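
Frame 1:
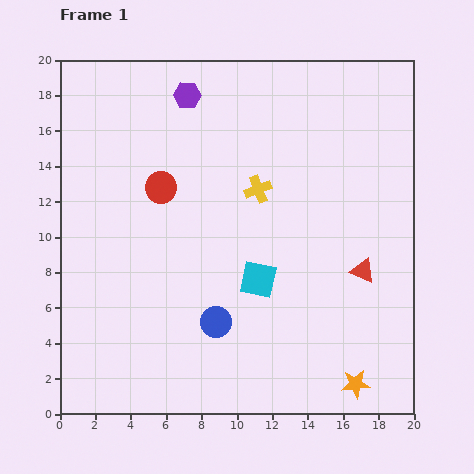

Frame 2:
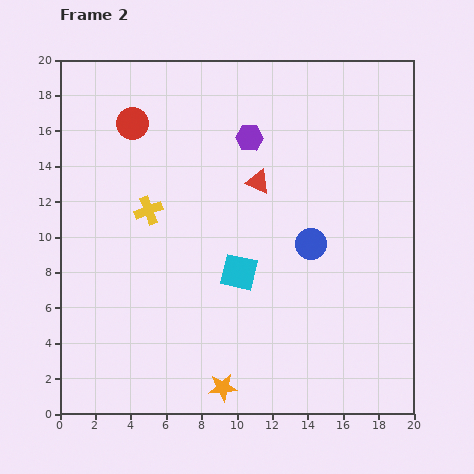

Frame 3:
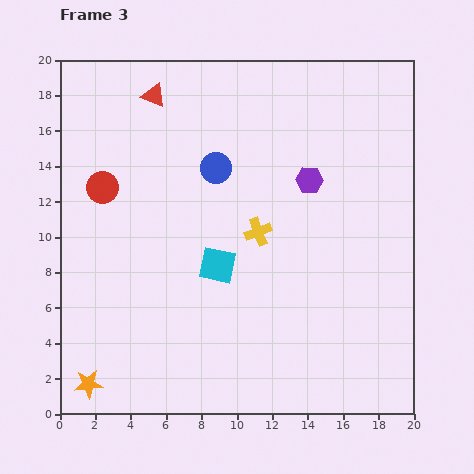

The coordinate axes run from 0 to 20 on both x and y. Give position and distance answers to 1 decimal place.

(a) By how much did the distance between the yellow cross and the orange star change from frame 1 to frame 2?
-1.5

Distance in frame 1: 12.3. Distance in frame 2: 10.8.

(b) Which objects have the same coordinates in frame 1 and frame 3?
none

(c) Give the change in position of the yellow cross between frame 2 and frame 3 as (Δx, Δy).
(6.2, -1.2)

The yellow cross was at (5.0, 11.5) in frame 2 and (11.2, 10.3) in frame 3.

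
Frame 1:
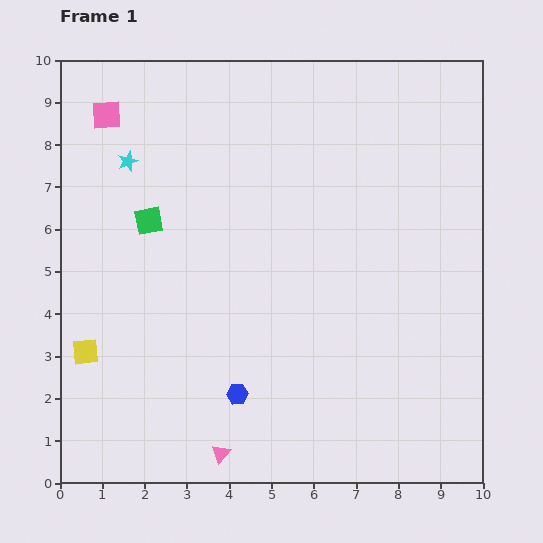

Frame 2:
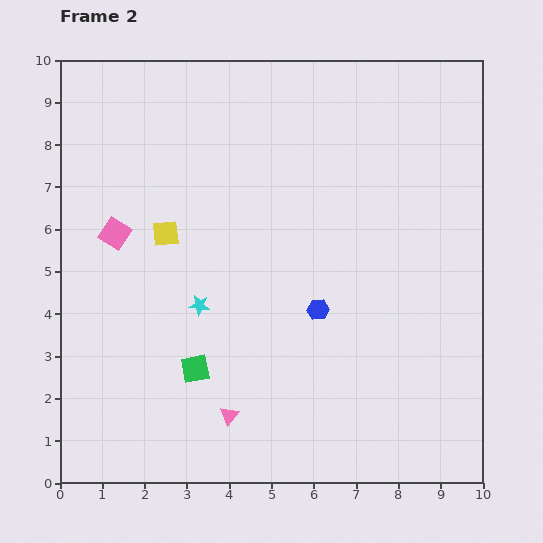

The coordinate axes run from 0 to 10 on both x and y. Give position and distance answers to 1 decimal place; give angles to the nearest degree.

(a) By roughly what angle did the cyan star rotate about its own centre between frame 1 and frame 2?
27° clockwise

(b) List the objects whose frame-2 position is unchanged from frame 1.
none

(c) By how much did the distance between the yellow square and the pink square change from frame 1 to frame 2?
-4.4

Distance in frame 1: 5.6. Distance in frame 2: 1.2.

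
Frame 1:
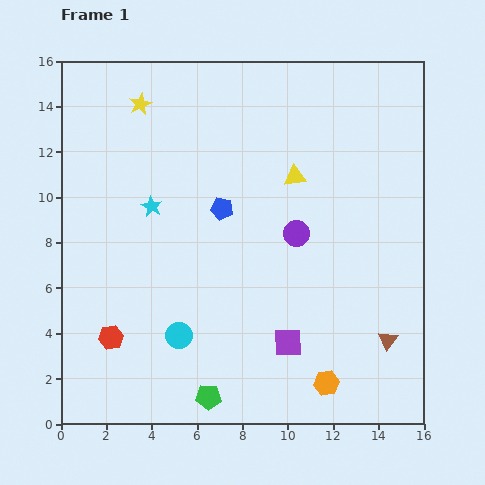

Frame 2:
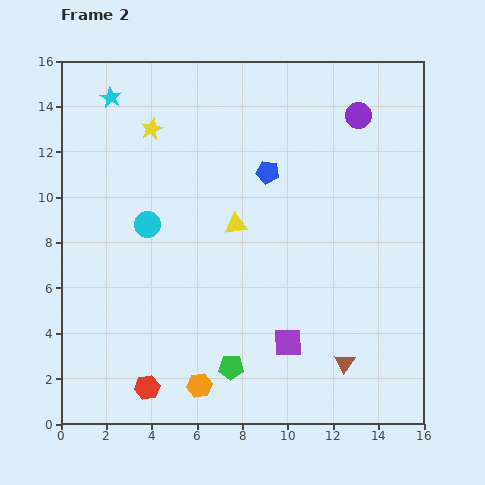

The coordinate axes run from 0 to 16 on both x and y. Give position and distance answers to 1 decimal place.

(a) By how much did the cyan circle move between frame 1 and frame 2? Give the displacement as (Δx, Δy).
(-1.4, 4.9)

The cyan circle was at (5.2, 3.9) in frame 1 and (3.8, 8.8) in frame 2.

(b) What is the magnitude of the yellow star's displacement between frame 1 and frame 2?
1.2

The yellow star moved from (3.5, 14.1) to (4.0, 13.0), a distance of √(0.5² + 1.1²) ≈ 1.2.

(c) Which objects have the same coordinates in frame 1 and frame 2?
the purple square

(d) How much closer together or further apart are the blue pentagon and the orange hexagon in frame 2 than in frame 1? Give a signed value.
+0.9

Distance in frame 1: 9.0. Distance in frame 2: 9.9.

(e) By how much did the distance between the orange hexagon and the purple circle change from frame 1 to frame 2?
+7.1

Distance in frame 1: 6.7. Distance in frame 2: 13.8.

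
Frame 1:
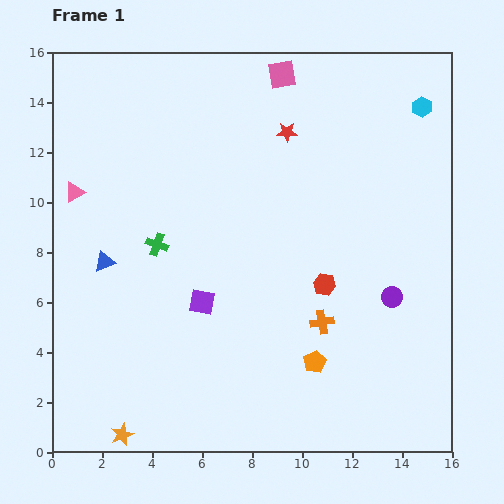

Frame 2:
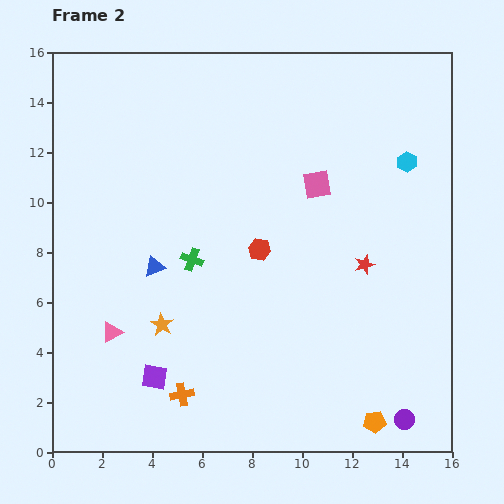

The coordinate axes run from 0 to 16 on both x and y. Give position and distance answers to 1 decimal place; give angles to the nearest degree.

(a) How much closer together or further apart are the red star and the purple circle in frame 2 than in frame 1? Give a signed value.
-1.4

Distance in frame 1: 7.8. Distance in frame 2: 6.4.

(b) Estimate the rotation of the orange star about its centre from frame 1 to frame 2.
20° counter-clockwise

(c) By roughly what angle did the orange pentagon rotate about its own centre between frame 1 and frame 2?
22° clockwise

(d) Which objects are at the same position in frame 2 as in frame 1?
none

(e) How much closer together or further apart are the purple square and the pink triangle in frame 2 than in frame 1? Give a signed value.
-4.2

Distance in frame 1: 6.7. Distance in frame 2: 2.5.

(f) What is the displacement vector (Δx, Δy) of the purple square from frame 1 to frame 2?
(-1.9, -3.0)

The purple square was at (6.0, 6.0) in frame 1 and (4.1, 3.0) in frame 2.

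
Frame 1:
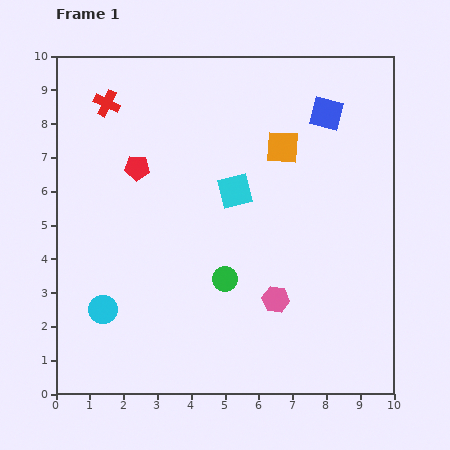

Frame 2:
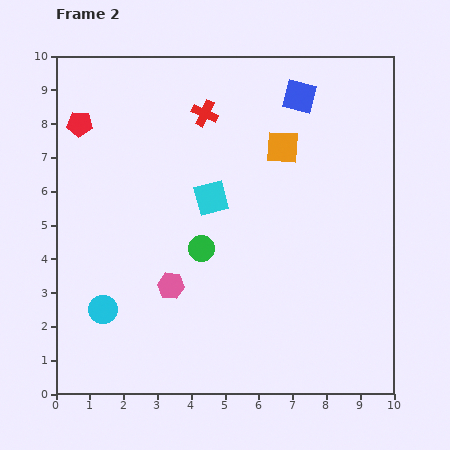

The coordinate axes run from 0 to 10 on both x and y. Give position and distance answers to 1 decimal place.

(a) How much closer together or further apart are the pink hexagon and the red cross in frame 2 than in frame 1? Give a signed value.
-2.5

Distance in frame 1: 7.7. Distance in frame 2: 5.2.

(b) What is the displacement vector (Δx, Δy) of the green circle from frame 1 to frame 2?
(-0.7, 0.9)

The green circle was at (5.0, 3.4) in frame 1 and (4.3, 4.3) in frame 2.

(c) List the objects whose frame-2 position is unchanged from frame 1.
the cyan circle, the orange square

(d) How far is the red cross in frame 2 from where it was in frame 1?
2.9

The red cross moved from (1.5, 8.6) to (4.4, 8.3), a distance of √(2.9² + 0.3²) ≈ 2.9.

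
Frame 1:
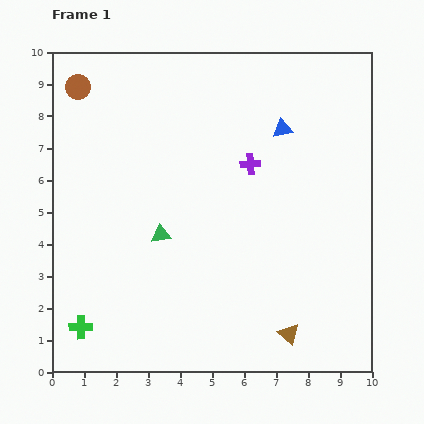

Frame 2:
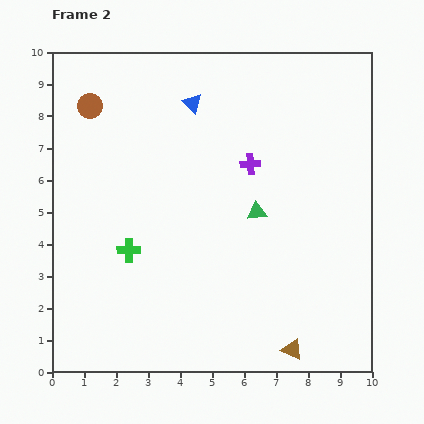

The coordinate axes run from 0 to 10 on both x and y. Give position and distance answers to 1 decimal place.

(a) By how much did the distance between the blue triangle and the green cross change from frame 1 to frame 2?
-3.8

Distance in frame 1: 8.8. Distance in frame 2: 5.0.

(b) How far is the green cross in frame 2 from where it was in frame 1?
2.8

The green cross moved from (0.9, 1.4) to (2.4, 3.8), a distance of √(1.5² + 2.4²) ≈ 2.8.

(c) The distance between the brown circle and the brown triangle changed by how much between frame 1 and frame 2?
-0.2

Distance in frame 1: 10.1. Distance in frame 2: 9.9.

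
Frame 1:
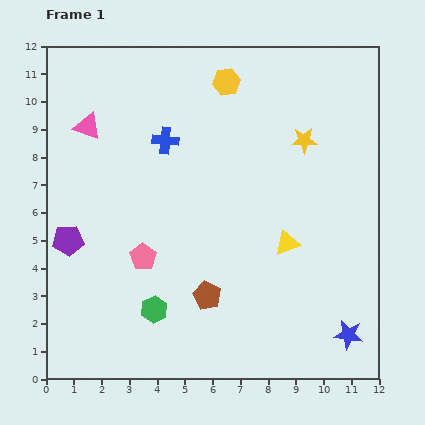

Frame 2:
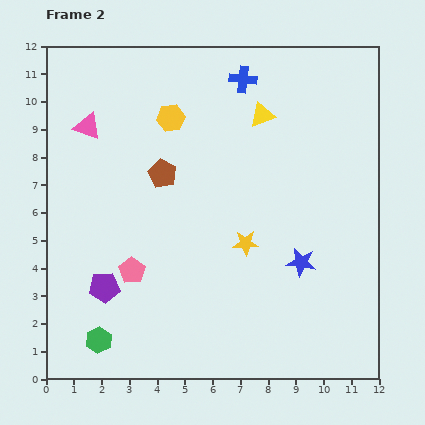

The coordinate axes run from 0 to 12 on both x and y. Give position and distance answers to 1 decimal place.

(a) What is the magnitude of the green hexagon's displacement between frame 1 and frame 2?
2.3

The green hexagon moved from (3.9, 2.5) to (1.9, 1.4), a distance of √(2.0² + 1.1²) ≈ 2.3.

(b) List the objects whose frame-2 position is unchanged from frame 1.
the pink triangle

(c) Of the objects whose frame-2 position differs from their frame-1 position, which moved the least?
the pink pentagon

(moved 0.6)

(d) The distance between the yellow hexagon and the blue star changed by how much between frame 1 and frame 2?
-3.1

Distance in frame 1: 10.1. Distance in frame 2: 7.0.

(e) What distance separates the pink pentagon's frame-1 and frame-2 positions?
0.6

The pink pentagon moved from (3.5, 4.4) to (3.1, 3.9), a distance of √(0.4² + 0.5²) ≈ 0.6.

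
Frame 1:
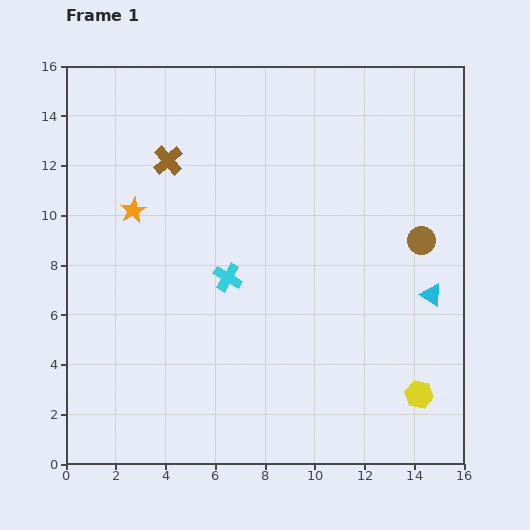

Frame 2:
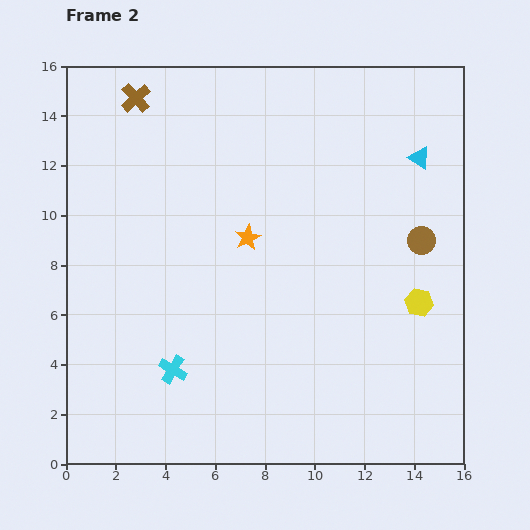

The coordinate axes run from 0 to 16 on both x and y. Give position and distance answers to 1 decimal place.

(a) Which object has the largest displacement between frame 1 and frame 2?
the cyan triangle

(moved 5.5; next 4.7)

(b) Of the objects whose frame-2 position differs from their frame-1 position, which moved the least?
the brown cross

(moved 2.8)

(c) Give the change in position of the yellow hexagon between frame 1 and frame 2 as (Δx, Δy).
(0.0, 3.7)

The yellow hexagon was at (14.2, 2.8) in frame 1 and (14.2, 6.5) in frame 2.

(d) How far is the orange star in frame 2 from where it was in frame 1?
4.7

The orange star moved from (2.7, 10.2) to (7.3, 9.1), a distance of √(4.6² + 1.1²) ≈ 4.7.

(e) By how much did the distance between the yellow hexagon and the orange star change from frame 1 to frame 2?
-6.3

Distance in frame 1: 13.7. Distance in frame 2: 7.4.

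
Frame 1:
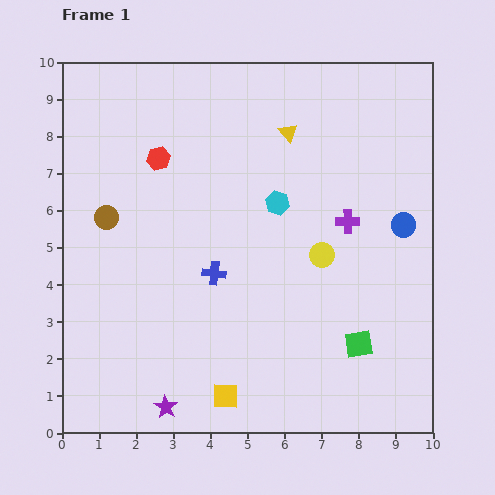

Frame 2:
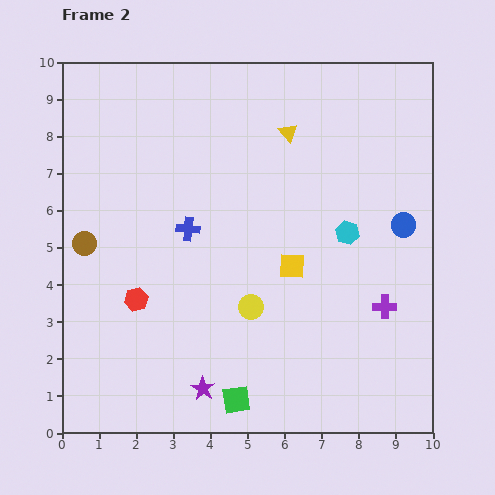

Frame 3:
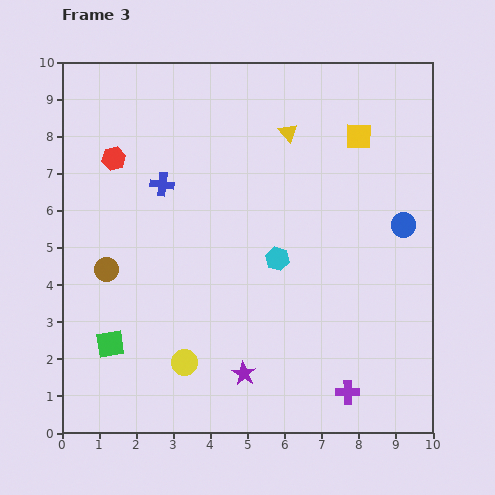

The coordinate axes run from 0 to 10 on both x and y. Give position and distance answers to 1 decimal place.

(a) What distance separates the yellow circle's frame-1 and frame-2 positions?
2.4

The yellow circle moved from (7.0, 4.8) to (5.1, 3.4), a distance of √(1.9² + 1.4²) ≈ 2.4.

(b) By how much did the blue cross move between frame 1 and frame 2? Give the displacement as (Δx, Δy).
(-0.7, 1.2)

The blue cross was at (4.1, 4.3) in frame 1 and (3.4, 5.5) in frame 2.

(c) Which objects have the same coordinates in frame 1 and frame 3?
the yellow triangle, the blue circle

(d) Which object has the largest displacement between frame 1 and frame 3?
the yellow square

(moved 7.9; next 6.7)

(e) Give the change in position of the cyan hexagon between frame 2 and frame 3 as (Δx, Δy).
(-1.9, -0.7)

The cyan hexagon was at (7.7, 5.4) in frame 2 and (5.8, 4.7) in frame 3.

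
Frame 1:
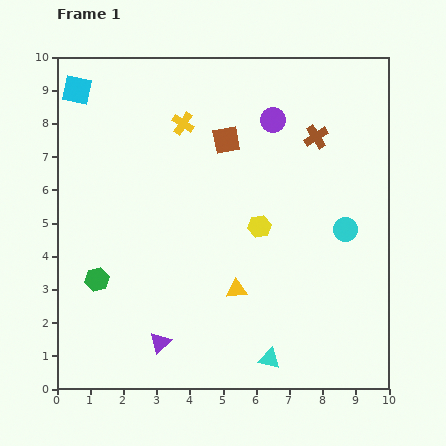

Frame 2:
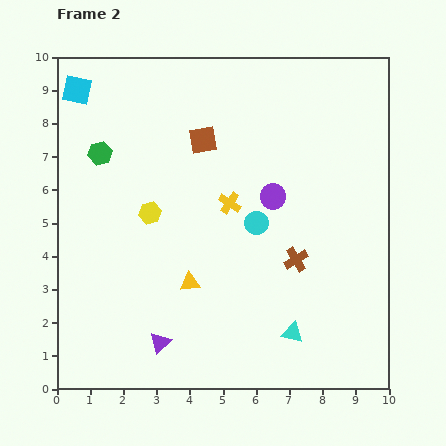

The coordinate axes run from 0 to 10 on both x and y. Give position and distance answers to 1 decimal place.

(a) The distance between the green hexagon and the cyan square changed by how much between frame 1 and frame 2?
-3.7

Distance in frame 1: 5.7. Distance in frame 2: 2.0.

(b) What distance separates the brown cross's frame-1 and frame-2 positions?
3.7

The brown cross moved from (7.8, 7.6) to (7.2, 3.9), a distance of √(0.6² + 3.7²) ≈ 3.7.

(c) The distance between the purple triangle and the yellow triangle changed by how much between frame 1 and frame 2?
-0.8

Distance in frame 1: 2.8. Distance in frame 2: 2.0.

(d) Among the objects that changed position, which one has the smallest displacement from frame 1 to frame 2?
the brown square

(moved 0.7)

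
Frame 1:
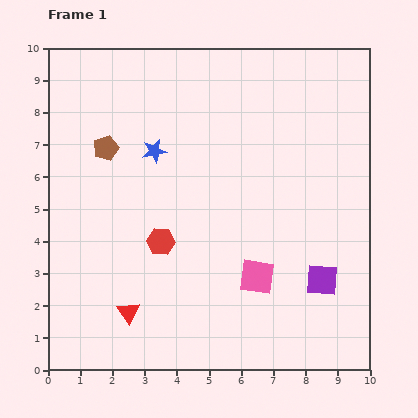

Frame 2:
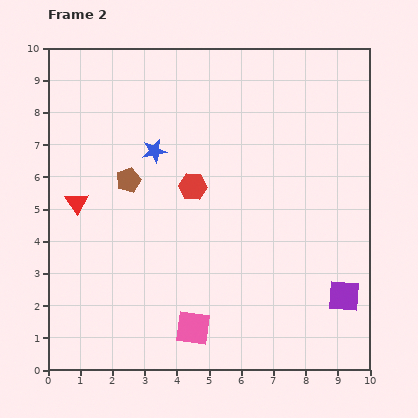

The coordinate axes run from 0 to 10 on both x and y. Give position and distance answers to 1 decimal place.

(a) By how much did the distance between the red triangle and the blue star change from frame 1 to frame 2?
-2.2

Distance in frame 1: 5.1. Distance in frame 2: 2.9.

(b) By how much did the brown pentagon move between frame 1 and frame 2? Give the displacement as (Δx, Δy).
(0.7, -1.0)

The brown pentagon was at (1.8, 6.9) in frame 1 and (2.5, 5.9) in frame 2.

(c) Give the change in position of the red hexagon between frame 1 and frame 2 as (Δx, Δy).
(1.0, 1.7)

The red hexagon was at (3.5, 4.0) in frame 1 and (4.5, 5.7) in frame 2.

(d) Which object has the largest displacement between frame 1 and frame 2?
the red triangle

(moved 3.8; next 2.6)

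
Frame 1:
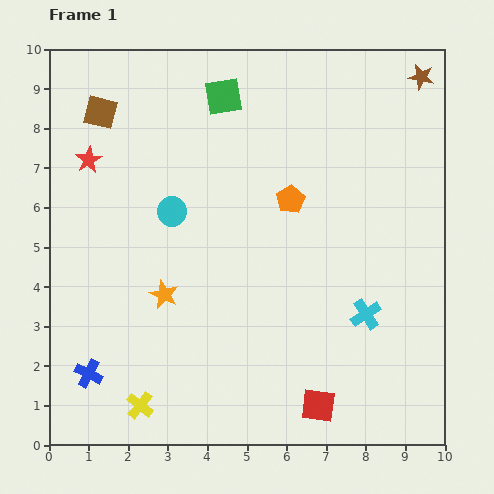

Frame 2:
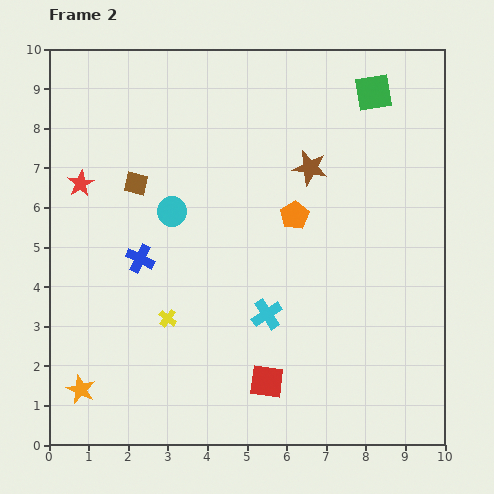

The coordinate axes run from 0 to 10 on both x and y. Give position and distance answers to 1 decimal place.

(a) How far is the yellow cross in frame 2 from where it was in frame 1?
2.3

The yellow cross moved from (2.3, 1.0) to (3.0, 3.2), a distance of √(0.7² + 2.2²) ≈ 2.3.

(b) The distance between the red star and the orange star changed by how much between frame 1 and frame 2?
+1.3

Distance in frame 1: 3.9. Distance in frame 2: 5.2.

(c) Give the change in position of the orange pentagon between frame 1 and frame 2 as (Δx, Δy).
(0.1, -0.4)

The orange pentagon was at (6.1, 6.2) in frame 1 and (6.2, 5.8) in frame 2.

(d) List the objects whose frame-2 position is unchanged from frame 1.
the cyan circle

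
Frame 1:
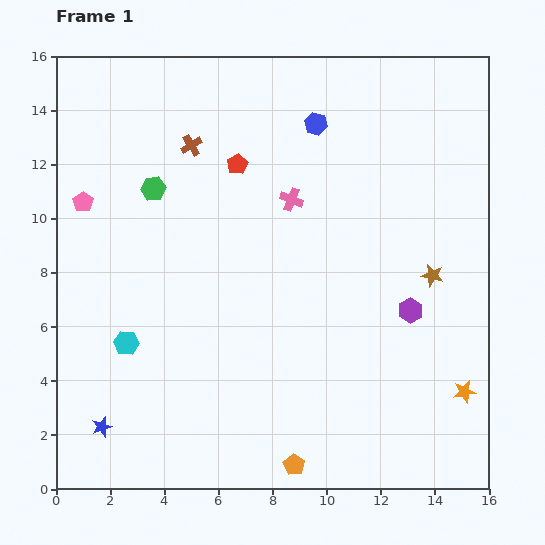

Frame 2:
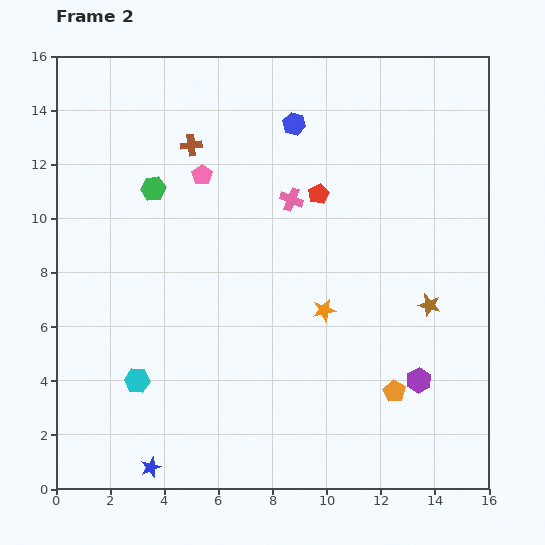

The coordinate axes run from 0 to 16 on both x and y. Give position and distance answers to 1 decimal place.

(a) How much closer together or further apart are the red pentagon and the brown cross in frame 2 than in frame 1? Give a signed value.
+3.2

Distance in frame 1: 1.8. Distance in frame 2: 5.0.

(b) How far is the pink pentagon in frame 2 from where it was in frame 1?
4.5

The pink pentagon moved from (1.0, 10.6) to (5.4, 11.6), a distance of √(4.4² + 1.0²) ≈ 4.5.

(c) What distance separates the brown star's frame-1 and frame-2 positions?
1.1

The brown star moved from (13.9, 7.9) to (13.8, 6.8), a distance of √(0.1² + 1.1²) ≈ 1.1.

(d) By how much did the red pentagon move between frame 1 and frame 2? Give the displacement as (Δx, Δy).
(3.0, -1.1)

The red pentagon was at (6.7, 12.0) in frame 1 and (9.7, 10.9) in frame 2.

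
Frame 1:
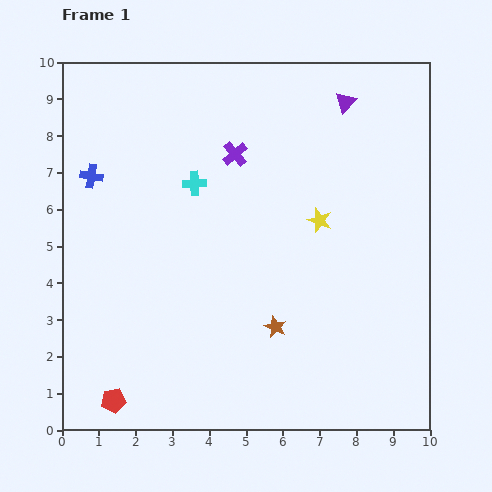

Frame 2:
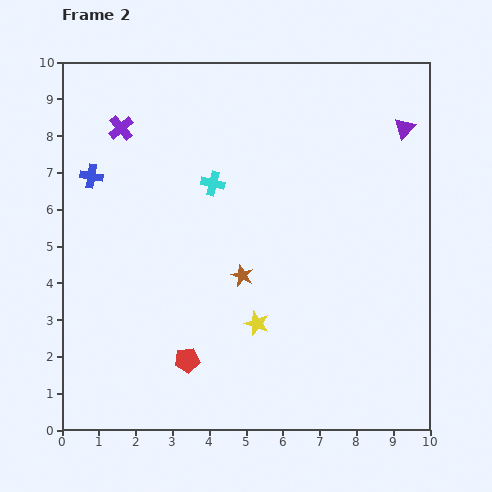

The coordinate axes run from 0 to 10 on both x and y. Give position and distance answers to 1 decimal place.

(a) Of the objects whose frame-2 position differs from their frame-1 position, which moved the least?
the cyan cross

(moved 0.5)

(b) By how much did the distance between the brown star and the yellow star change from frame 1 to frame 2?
-1.7

Distance in frame 1: 3.1. Distance in frame 2: 1.4.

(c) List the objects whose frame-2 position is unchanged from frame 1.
the blue cross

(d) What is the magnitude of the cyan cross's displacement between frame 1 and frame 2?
0.5

The cyan cross moved from (3.6, 6.7) to (4.1, 6.7), a distance of √(0.5² + 0.0²) ≈ 0.5.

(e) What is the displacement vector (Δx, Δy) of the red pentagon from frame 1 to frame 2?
(2.0, 1.1)

The red pentagon was at (1.4, 0.8) in frame 1 and (3.4, 1.9) in frame 2.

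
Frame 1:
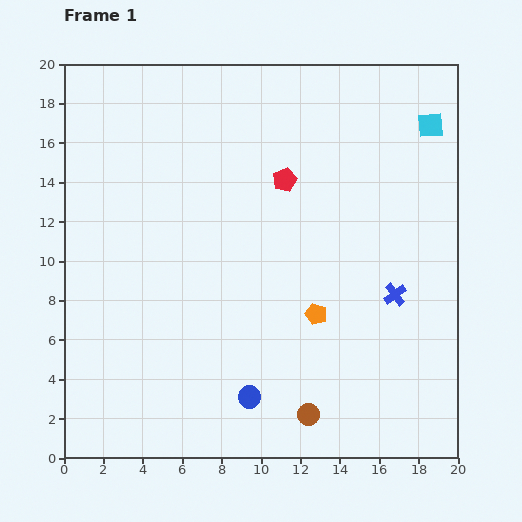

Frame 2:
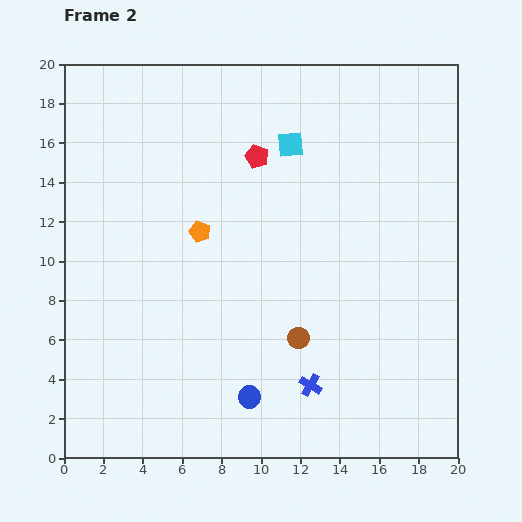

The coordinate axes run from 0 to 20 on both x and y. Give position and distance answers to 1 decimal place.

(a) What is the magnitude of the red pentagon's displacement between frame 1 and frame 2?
1.8

The red pentagon moved from (11.2, 14.1) to (9.8, 15.3), a distance of √(1.4² + 1.2²) ≈ 1.8.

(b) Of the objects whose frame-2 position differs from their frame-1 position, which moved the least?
the red pentagon

(moved 1.8)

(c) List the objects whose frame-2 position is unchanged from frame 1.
the blue circle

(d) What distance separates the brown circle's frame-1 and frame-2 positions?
3.9

The brown circle moved from (12.4, 2.2) to (11.9, 6.1), a distance of √(0.5² + 3.9²) ≈ 3.9.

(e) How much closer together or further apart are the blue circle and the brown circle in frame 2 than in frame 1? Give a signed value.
+0.8

Distance in frame 1: 3.1. Distance in frame 2: 3.9.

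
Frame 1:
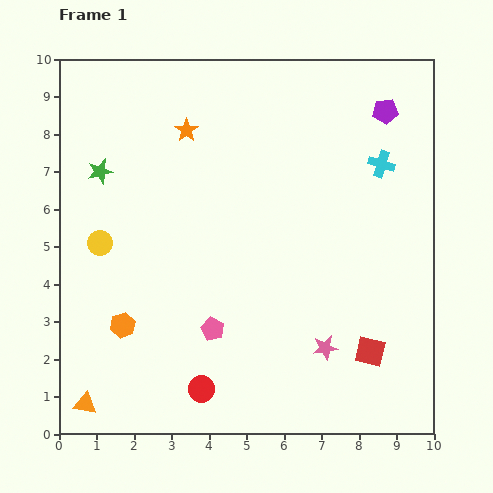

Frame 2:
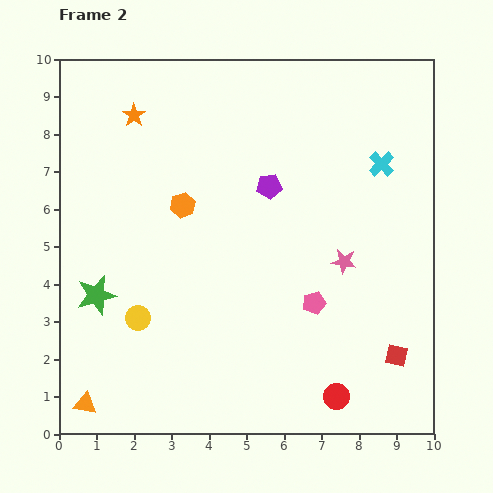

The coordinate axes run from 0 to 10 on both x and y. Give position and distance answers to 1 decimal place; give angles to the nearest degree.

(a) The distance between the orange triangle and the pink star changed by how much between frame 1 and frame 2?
+1.3

Distance in frame 1: 6.6. Distance in frame 2: 7.9.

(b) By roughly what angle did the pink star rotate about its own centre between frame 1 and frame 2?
18° clockwise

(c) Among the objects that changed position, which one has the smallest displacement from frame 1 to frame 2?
the red square

(moved 0.7)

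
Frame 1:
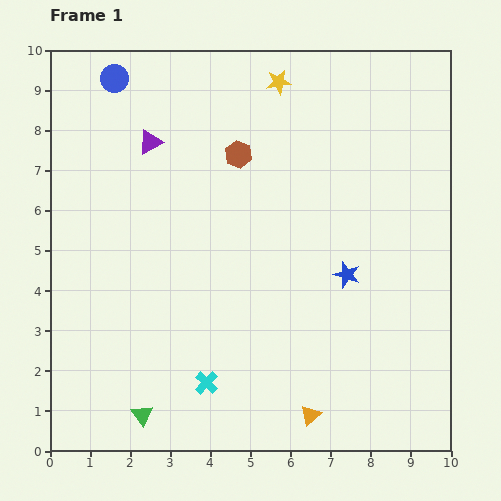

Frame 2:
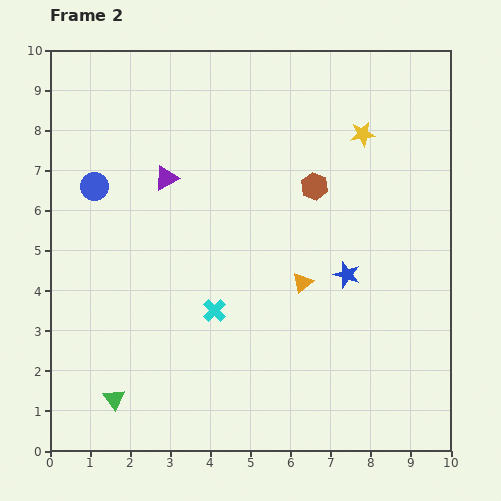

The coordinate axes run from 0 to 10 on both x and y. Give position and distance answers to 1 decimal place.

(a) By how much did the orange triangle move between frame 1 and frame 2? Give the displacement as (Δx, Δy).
(-0.2, 3.3)

The orange triangle was at (6.5, 0.9) in frame 1 and (6.3, 4.2) in frame 2.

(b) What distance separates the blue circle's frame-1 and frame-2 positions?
2.7

The blue circle moved from (1.6, 9.3) to (1.1, 6.6), a distance of √(0.5² + 2.7²) ≈ 2.7.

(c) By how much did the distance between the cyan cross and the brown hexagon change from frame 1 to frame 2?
-1.8

Distance in frame 1: 5.8. Distance in frame 2: 4.0.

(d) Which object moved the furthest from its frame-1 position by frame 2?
the orange triangle

(moved 3.3; next 2.7)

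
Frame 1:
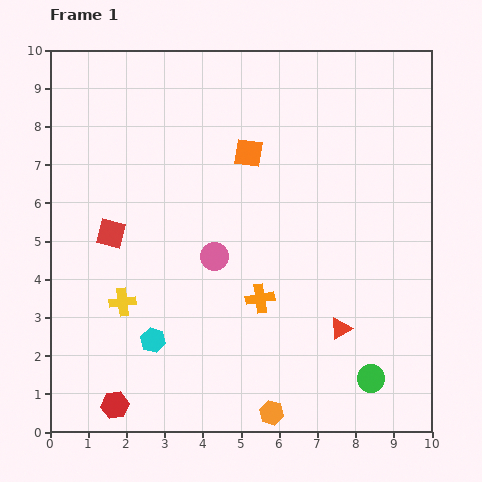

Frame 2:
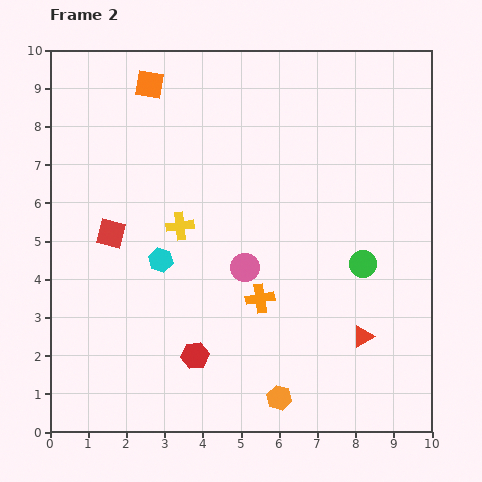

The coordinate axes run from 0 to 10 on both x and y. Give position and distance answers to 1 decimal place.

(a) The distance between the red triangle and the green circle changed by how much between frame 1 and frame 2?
+0.4

Distance in frame 1: 1.5. Distance in frame 2: 1.9.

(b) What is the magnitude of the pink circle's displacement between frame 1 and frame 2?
0.9

The pink circle moved from (4.3, 4.6) to (5.1, 4.3), a distance of √(0.8² + 0.3²) ≈ 0.9.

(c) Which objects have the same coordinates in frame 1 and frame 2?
the orange cross, the red square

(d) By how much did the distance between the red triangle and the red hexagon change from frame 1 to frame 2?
-1.8

Distance in frame 1: 6.2. Distance in frame 2: 4.4.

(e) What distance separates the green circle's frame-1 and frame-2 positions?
3.0

The green circle moved from (8.4, 1.4) to (8.2, 4.4), a distance of √(0.2² + 3.0²) ≈ 3.0.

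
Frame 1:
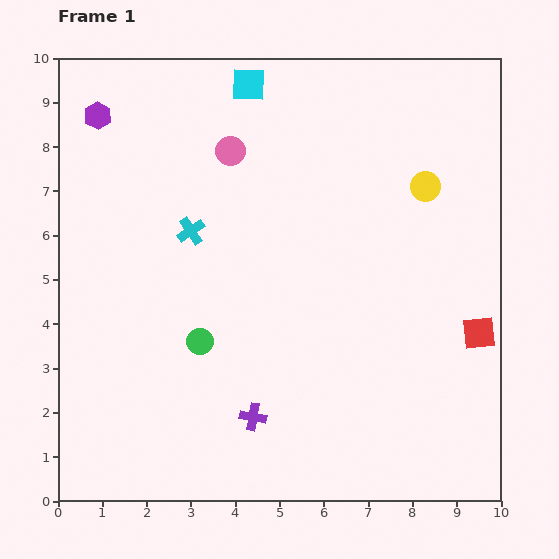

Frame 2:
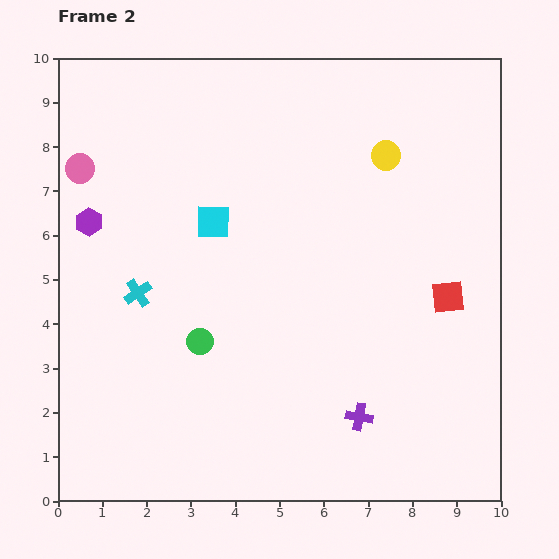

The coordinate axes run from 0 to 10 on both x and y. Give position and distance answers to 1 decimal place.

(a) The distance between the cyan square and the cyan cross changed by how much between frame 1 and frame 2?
-1.2

Distance in frame 1: 3.5. Distance in frame 2: 2.3.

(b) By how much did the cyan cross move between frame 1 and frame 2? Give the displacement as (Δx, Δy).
(-1.2, -1.4)

The cyan cross was at (3.0, 6.1) in frame 1 and (1.8, 4.7) in frame 2.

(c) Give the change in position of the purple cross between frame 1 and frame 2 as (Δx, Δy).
(2.4, 0.0)

The purple cross was at (4.4, 1.9) in frame 1 and (6.8, 1.9) in frame 2.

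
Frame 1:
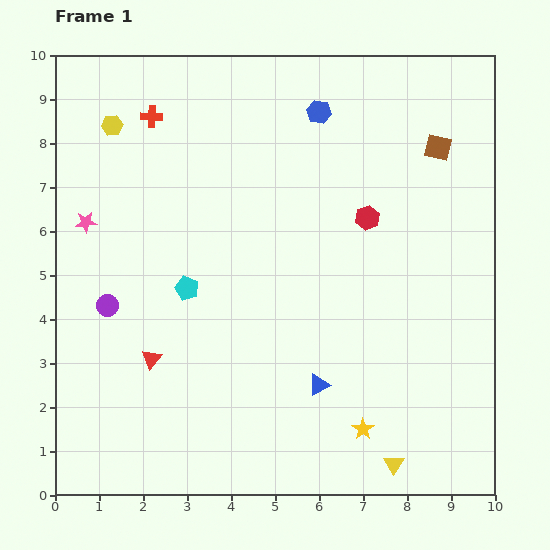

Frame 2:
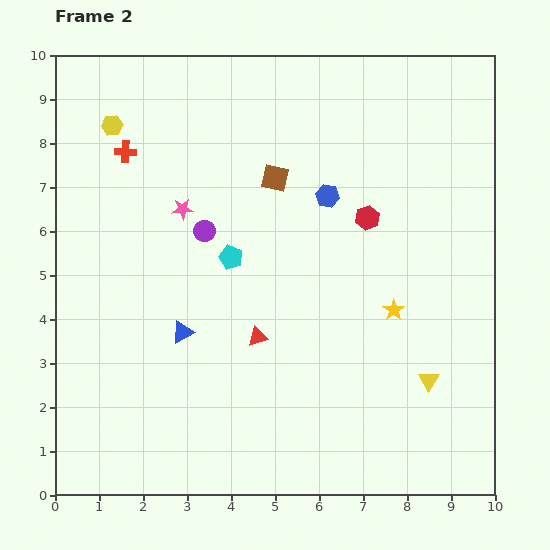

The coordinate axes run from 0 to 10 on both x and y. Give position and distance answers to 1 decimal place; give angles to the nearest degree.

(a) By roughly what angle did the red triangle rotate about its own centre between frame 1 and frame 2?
34° clockwise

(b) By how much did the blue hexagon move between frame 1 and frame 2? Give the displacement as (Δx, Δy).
(0.2, -1.9)

The blue hexagon was at (6.0, 8.7) in frame 1 and (6.2, 6.8) in frame 2.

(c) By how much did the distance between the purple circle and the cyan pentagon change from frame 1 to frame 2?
-1.0

Distance in frame 1: 1.8. Distance in frame 2: 0.8.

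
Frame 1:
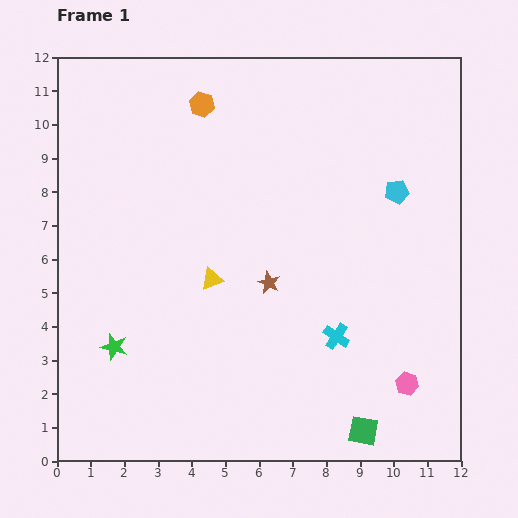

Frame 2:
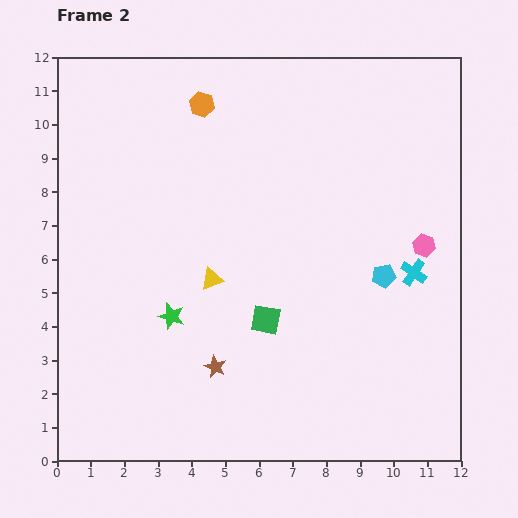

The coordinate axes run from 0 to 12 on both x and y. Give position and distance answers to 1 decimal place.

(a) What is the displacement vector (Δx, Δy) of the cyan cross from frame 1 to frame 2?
(2.3, 1.9)

The cyan cross was at (8.3, 3.7) in frame 1 and (10.6, 5.6) in frame 2.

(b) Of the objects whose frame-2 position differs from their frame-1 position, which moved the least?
the green star

(moved 1.9)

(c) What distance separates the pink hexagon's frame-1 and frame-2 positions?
4.1

The pink hexagon moved from (10.4, 2.3) to (10.9, 6.4), a distance of √(0.5² + 4.1²) ≈ 4.1.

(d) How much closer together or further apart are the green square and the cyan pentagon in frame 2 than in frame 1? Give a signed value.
-3.5

Distance in frame 1: 7.2. Distance in frame 2: 3.7.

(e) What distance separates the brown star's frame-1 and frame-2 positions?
3.0

The brown star moved from (6.3, 5.3) to (4.7, 2.8), a distance of √(1.6² + 2.5²) ≈ 3.0.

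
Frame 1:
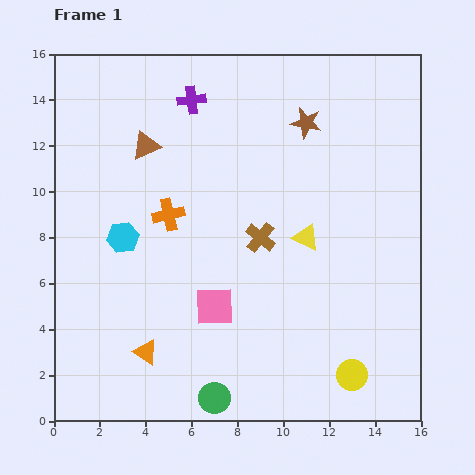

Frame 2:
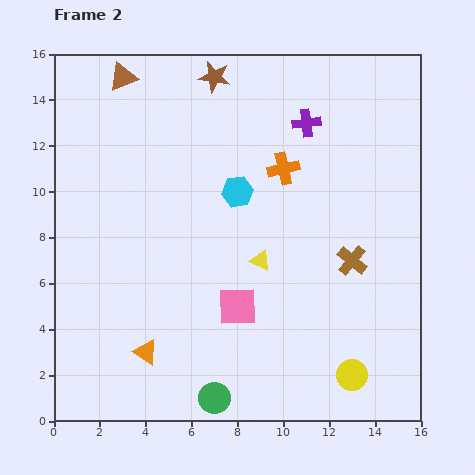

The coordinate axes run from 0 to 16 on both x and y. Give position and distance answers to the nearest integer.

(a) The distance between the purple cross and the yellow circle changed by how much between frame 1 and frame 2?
-3

Distance in frame 1: 14. Distance in frame 2: 11.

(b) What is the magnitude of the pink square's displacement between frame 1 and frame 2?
1

The pink square moved from (7, 5) to (8, 5), a distance of √(1² + 0²) ≈ 1.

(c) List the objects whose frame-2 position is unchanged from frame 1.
the green circle, the orange triangle, the yellow circle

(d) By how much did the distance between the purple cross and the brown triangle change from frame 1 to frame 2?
+5

Distance in frame 1: 3. Distance in frame 2: 8.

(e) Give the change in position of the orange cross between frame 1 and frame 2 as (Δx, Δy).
(5, 2)

The orange cross was at (5, 9) in frame 1 and (10, 11) in frame 2.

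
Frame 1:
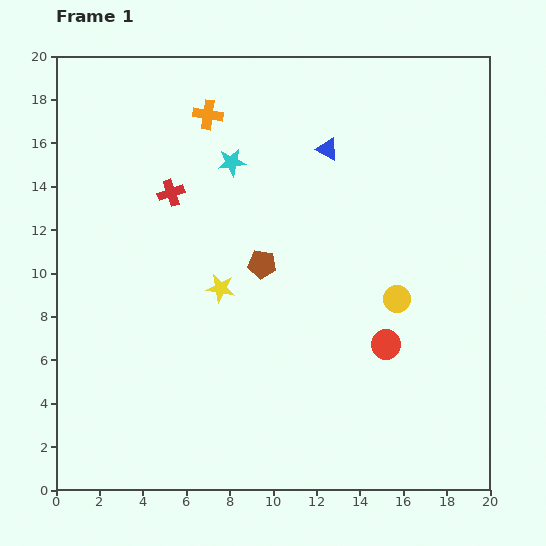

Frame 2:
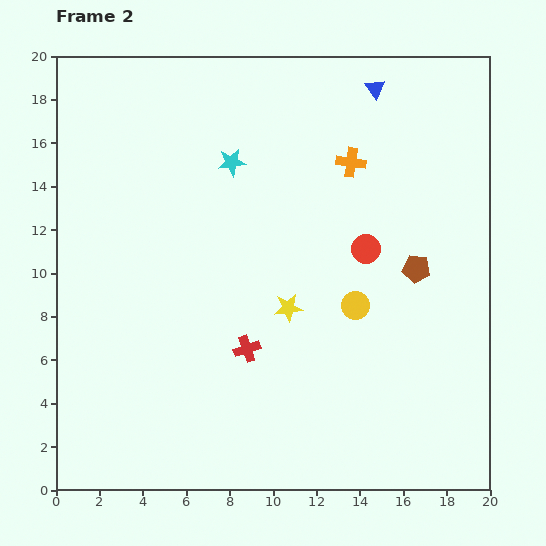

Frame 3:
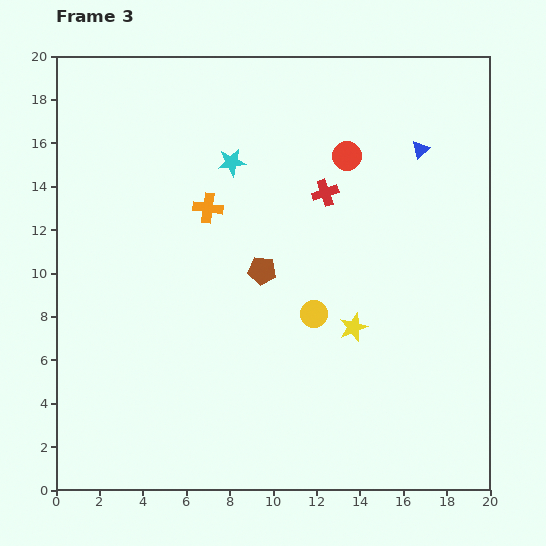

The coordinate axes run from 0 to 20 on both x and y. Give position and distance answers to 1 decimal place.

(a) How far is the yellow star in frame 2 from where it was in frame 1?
3.2

The yellow star moved from (7.6, 9.3) to (10.7, 8.4), a distance of √(3.1² + 0.9²) ≈ 3.2.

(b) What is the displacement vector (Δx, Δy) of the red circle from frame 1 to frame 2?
(-0.9, 4.4)

The red circle was at (15.2, 6.7) in frame 1 and (14.3, 11.1) in frame 2.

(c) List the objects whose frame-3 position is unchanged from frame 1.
the cyan star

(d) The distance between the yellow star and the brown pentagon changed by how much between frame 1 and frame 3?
+2.7

Distance in frame 1: 2.2. Distance in frame 3: 4.9.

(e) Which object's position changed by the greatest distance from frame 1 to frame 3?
the red circle

(moved 8.9; next 7.1)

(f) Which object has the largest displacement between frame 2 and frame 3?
the red cross

(moved 8.0; next 7.1)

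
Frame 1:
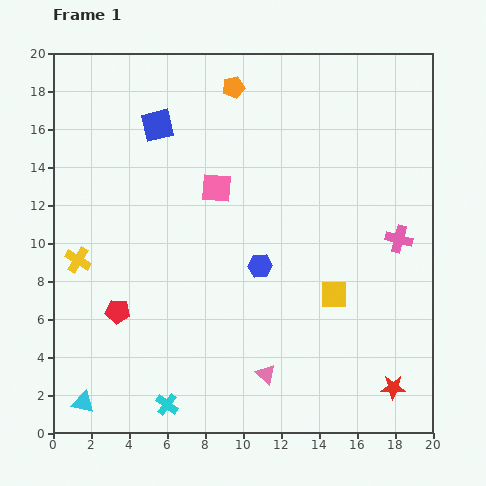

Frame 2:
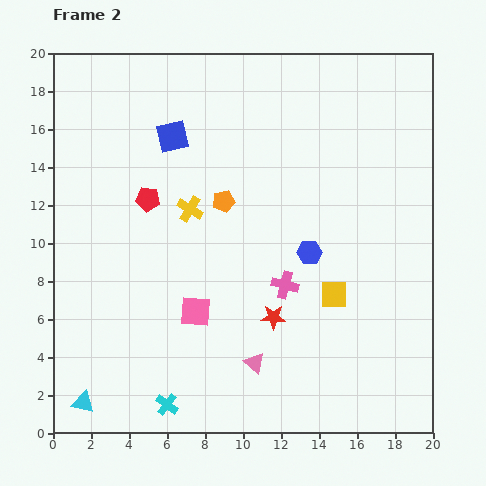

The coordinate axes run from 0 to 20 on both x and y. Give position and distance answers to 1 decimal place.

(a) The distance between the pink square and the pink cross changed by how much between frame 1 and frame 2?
-5.1

Distance in frame 1: 10.0. Distance in frame 2: 4.9.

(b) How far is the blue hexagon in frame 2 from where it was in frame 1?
2.7

The blue hexagon moved from (10.9, 8.8) to (13.5, 9.5), a distance of √(2.6² + 0.7²) ≈ 2.7.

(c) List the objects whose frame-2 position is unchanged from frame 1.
the cyan cross, the yellow square, the cyan triangle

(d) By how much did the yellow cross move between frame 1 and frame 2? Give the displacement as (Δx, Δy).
(5.9, 2.7)

The yellow cross was at (1.3, 9.1) in frame 1 and (7.2, 11.8) in frame 2.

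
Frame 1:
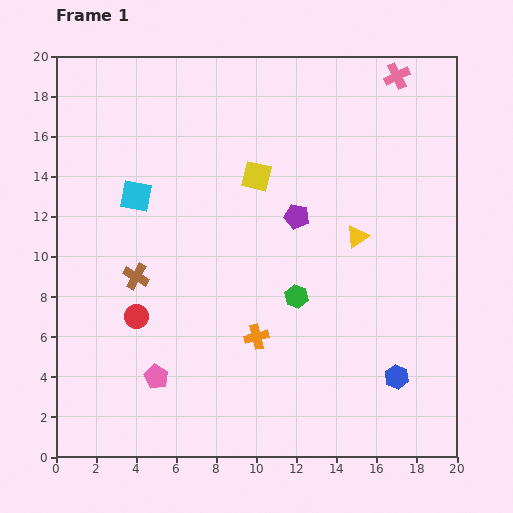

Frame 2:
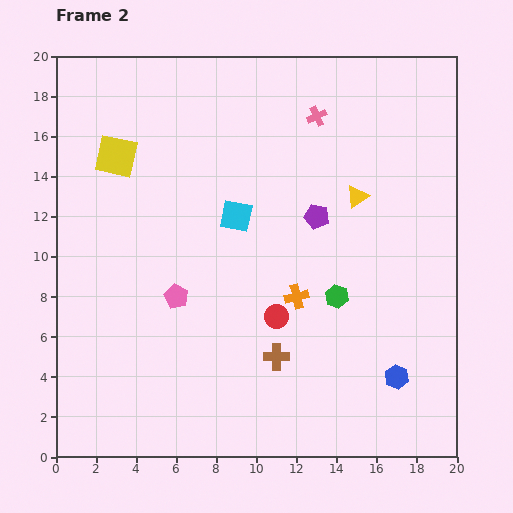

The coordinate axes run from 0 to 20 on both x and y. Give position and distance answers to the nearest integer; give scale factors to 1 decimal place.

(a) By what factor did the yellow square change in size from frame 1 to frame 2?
1.4×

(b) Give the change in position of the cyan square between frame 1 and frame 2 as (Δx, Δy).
(5, -1)

The cyan square was at (4, 13) in frame 1 and (9, 12) in frame 2.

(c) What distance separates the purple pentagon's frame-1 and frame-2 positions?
1

The purple pentagon moved from (12, 12) to (13, 12), a distance of √(1² + 0²) ≈ 1.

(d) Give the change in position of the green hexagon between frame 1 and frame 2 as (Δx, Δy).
(2, 0)

The green hexagon was at (12, 8) in frame 1 and (14, 8) in frame 2.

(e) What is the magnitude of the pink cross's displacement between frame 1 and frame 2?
4

The pink cross moved from (17, 19) to (13, 17), a distance of √(4² + 2²) ≈ 4.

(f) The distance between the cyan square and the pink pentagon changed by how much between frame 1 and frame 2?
-4

Distance in frame 1: 9. Distance in frame 2: 5.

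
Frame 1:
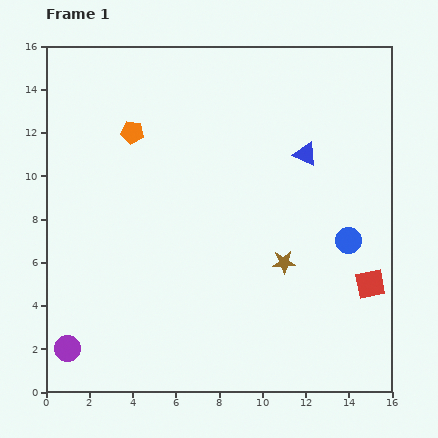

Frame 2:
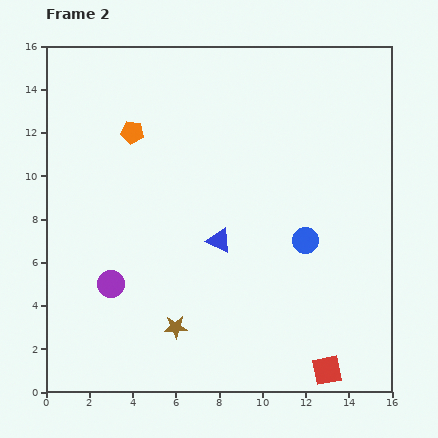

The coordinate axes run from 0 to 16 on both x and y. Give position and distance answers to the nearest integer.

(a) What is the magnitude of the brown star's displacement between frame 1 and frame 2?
6

The brown star moved from (11, 6) to (6, 3), a distance of √(5² + 3²) ≈ 6.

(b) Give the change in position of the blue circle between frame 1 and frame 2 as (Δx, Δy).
(-2, 0)

The blue circle was at (14, 7) in frame 1 and (12, 7) in frame 2.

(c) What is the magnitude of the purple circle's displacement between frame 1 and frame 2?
4

The purple circle moved from (1, 2) to (3, 5), a distance of √(2² + 3²) ≈ 4.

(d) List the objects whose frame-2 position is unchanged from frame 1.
the orange pentagon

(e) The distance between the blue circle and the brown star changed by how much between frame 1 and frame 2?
+4

Distance in frame 1: 3. Distance in frame 2: 7.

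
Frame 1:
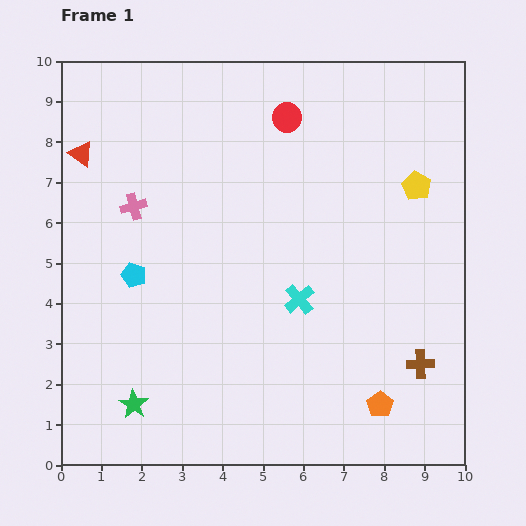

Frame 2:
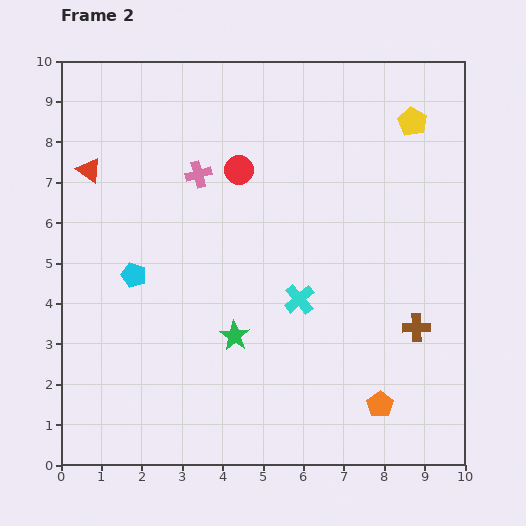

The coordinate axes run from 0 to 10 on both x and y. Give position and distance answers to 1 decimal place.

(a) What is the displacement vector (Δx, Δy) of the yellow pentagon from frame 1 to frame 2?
(-0.1, 1.6)

The yellow pentagon was at (8.8, 6.9) in frame 1 and (8.7, 8.5) in frame 2.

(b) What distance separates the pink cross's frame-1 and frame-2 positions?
1.8

The pink cross moved from (1.8, 6.4) to (3.4, 7.2), a distance of √(1.6² + 0.8²) ≈ 1.8.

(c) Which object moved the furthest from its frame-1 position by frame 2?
the green star

(moved 3.0; next 1.8)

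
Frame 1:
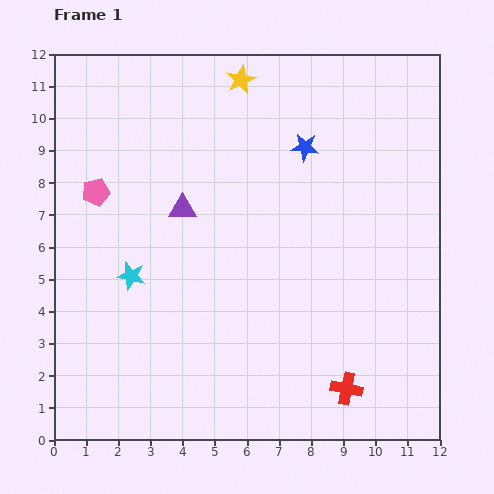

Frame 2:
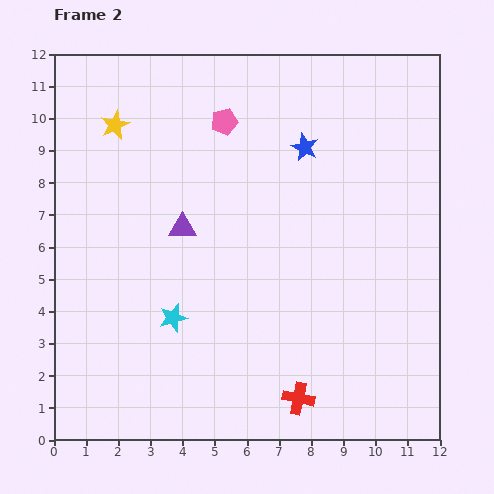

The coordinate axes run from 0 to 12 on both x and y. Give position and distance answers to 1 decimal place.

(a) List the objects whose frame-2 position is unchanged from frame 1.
the blue star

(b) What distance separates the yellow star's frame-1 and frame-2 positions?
4.1

The yellow star moved from (5.8, 11.2) to (1.9, 9.8), a distance of √(3.9² + 1.4²) ≈ 4.1.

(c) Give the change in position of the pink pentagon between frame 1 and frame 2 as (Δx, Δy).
(4.0, 2.2)

The pink pentagon was at (1.3, 7.7) in frame 1 and (5.3, 9.9) in frame 2.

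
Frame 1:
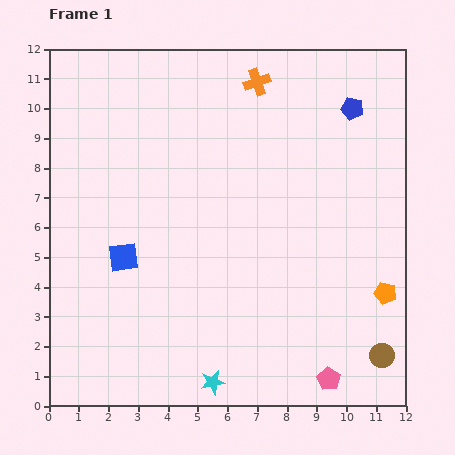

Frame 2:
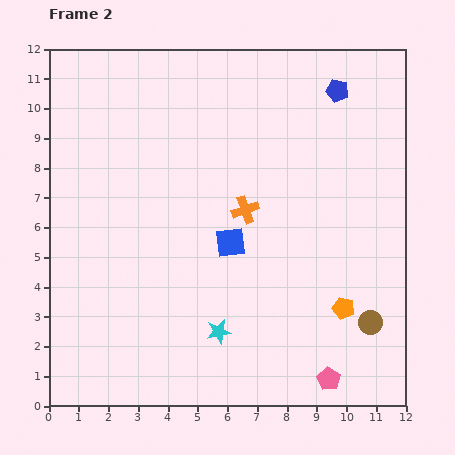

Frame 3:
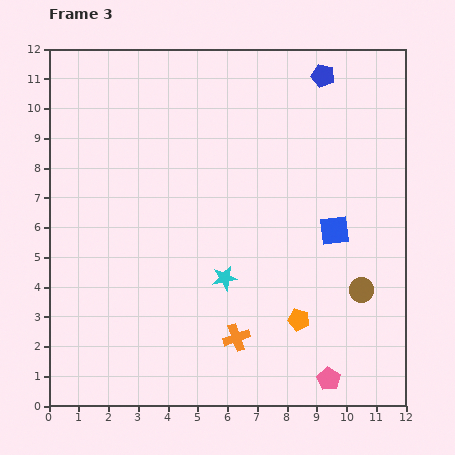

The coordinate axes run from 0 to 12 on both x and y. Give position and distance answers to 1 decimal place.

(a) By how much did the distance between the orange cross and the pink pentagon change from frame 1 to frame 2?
-3.9

Distance in frame 1: 10.3. Distance in frame 2: 6.4.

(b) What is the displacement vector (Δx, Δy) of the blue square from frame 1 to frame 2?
(3.6, 0.5)

The blue square was at (2.5, 5.0) in frame 1 and (6.1, 5.5) in frame 2.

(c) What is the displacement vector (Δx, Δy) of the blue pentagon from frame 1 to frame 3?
(-1.0, 1.1)

The blue pentagon was at (10.2, 10.0) in frame 1 and (9.2, 11.1) in frame 3.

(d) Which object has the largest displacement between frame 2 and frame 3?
the orange cross

(moved 4.3; next 3.5)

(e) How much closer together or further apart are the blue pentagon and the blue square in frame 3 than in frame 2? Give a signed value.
-1.0

Distance in frame 2: 6.2. Distance in frame 3: 5.2.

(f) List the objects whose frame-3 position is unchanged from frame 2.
the pink pentagon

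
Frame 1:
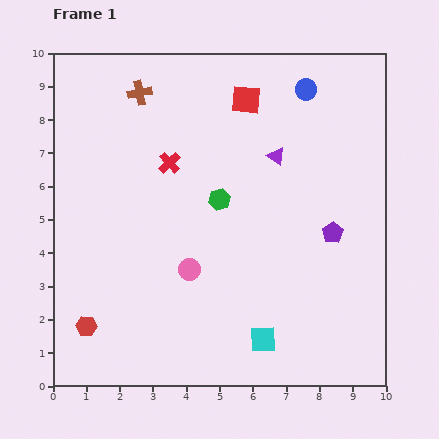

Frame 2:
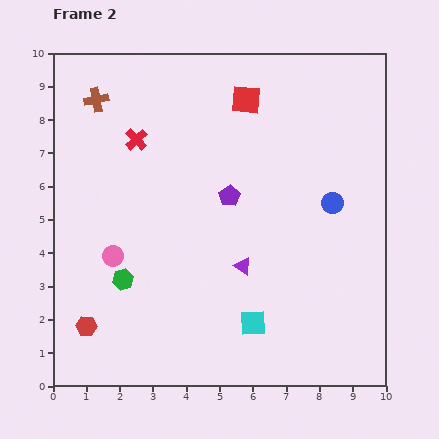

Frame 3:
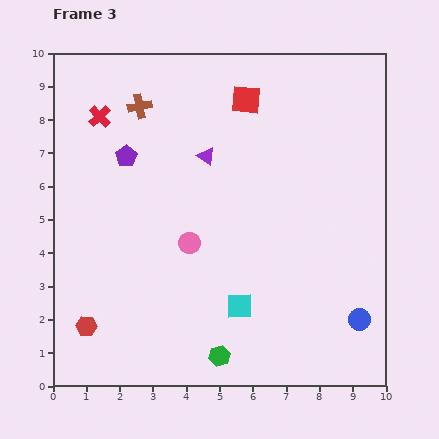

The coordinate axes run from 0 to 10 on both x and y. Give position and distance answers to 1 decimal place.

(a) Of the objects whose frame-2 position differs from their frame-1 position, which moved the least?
the cyan square

(moved 0.6)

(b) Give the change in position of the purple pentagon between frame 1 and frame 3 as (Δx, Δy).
(-6.2, 2.3)

The purple pentagon was at (8.4, 4.6) in frame 1 and (2.2, 6.9) in frame 3.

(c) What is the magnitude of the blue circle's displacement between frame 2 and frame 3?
3.6

The blue circle moved from (8.4, 5.5) to (9.2, 2.0), a distance of √(0.8² + 3.5²) ≈ 3.6.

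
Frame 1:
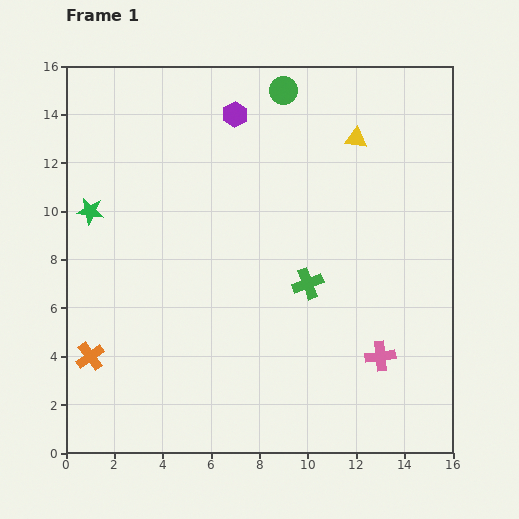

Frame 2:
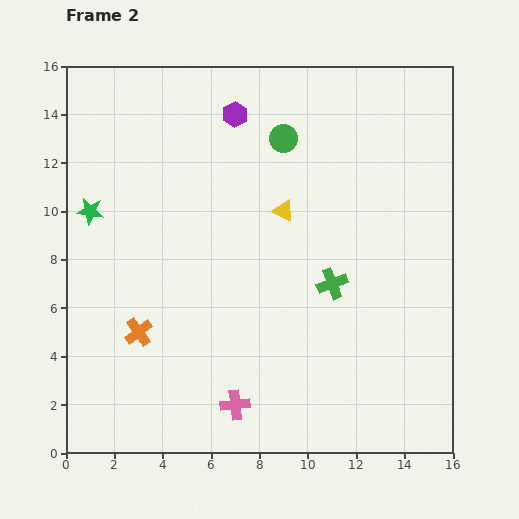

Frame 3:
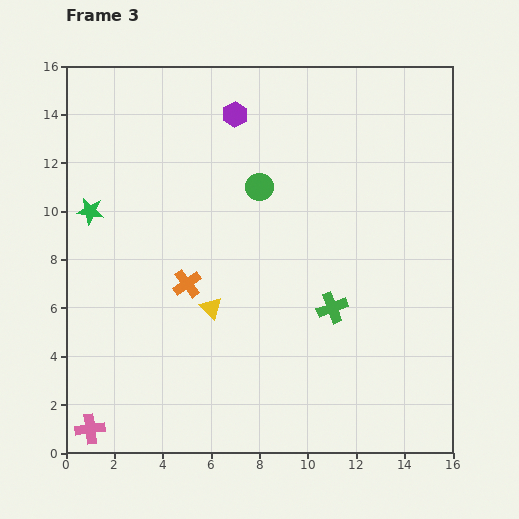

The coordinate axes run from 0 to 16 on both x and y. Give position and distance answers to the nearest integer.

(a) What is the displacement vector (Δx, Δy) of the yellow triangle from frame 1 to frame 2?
(-3, -3)

The yellow triangle was at (12, 13) in frame 1 and (9, 10) in frame 2.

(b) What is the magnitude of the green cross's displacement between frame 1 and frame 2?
1

The green cross moved from (10, 7) to (11, 7), a distance of √(1² + 0²) ≈ 1.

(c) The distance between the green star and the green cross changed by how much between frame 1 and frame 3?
+2

Distance in frame 1: 9. Distance in frame 3: 11.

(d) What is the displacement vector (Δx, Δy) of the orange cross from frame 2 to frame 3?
(2, 2)

The orange cross was at (3, 5) in frame 2 and (5, 7) in frame 3.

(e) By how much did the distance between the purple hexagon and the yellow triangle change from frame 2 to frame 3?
+4

Distance in frame 2: 4. Distance in frame 3: 8.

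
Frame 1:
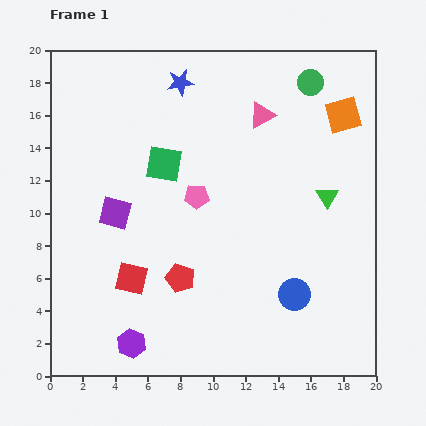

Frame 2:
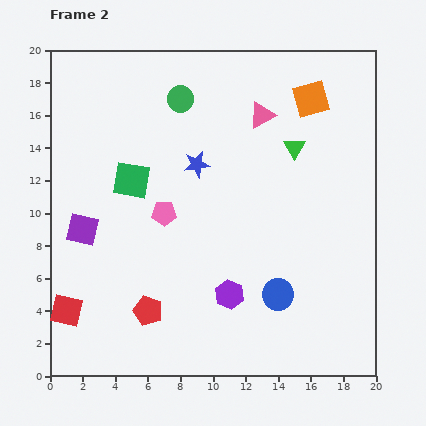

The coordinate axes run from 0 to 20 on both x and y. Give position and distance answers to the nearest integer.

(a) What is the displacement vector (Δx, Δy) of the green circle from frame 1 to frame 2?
(-8, -1)

The green circle was at (16, 18) in frame 1 and (8, 17) in frame 2.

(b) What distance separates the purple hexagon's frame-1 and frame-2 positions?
7

The purple hexagon moved from (5, 2) to (11, 5), a distance of √(6² + 3²) ≈ 7.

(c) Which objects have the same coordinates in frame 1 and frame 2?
the pink triangle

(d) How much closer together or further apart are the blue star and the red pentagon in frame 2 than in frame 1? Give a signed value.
-3

Distance in frame 1: 12. Distance in frame 2: 9.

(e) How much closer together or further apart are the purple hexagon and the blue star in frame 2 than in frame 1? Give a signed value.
-8

Distance in frame 1: 16. Distance in frame 2: 8.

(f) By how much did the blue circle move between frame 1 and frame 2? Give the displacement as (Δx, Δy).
(-1, 0)

The blue circle was at (15, 5) in frame 1 and (14, 5) in frame 2.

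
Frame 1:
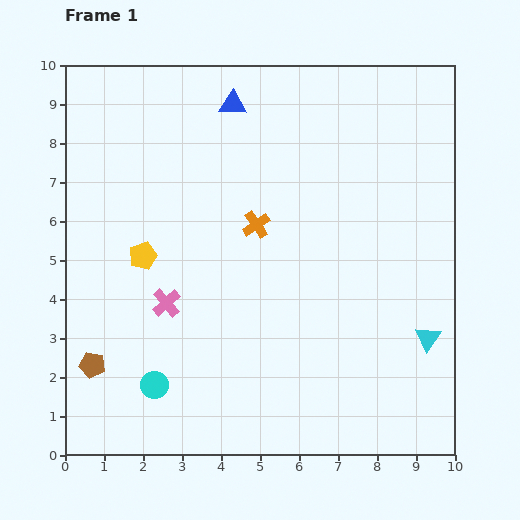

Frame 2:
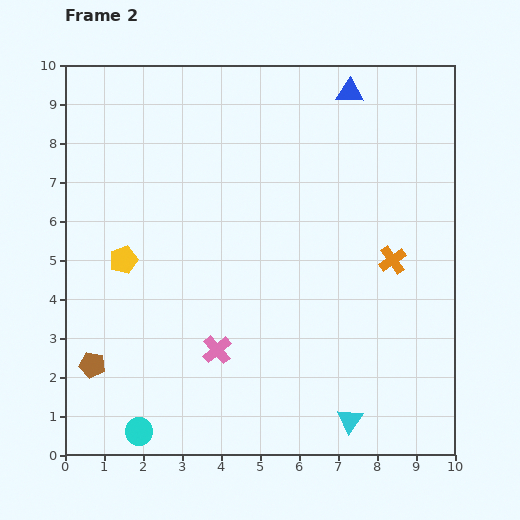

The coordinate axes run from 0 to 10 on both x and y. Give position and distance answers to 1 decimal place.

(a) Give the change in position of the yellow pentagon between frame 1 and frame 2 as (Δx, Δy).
(-0.5, -0.1)

The yellow pentagon was at (2.0, 5.1) in frame 1 and (1.5, 5.0) in frame 2.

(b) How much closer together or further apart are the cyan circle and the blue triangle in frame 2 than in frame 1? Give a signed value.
+2.7

Distance in frame 1: 7.5. Distance in frame 2: 10.2.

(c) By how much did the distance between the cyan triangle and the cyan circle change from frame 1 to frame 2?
-1.7

Distance in frame 1: 7.1. Distance in frame 2: 5.4.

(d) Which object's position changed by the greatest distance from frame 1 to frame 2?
the orange cross

(moved 3.6; next 3.0)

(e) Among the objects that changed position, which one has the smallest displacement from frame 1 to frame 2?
the yellow pentagon

(moved 0.5)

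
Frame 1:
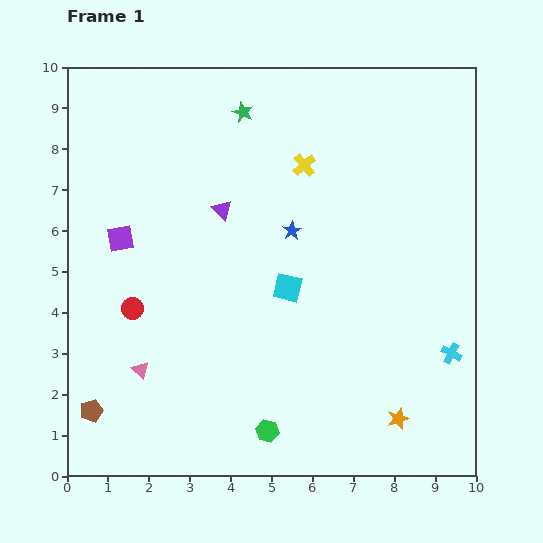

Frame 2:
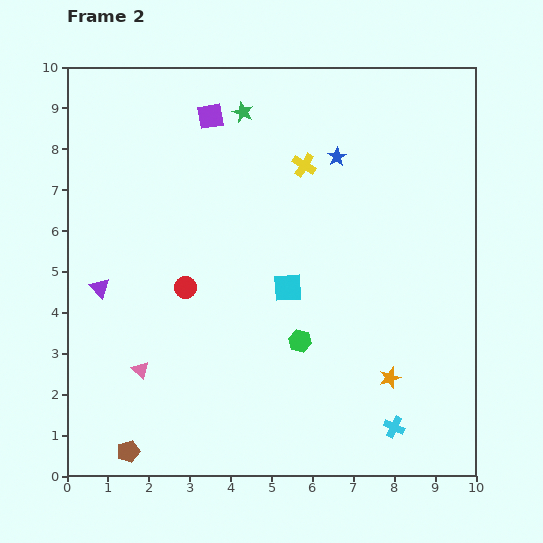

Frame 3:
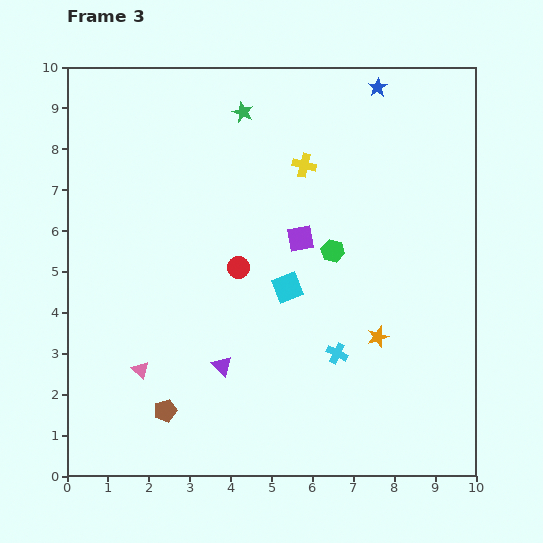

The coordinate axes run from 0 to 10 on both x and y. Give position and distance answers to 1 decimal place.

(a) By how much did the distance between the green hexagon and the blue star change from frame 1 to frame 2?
-0.3

Distance in frame 1: 4.9. Distance in frame 2: 4.6.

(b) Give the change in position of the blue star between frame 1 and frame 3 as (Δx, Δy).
(2.1, 3.5)

The blue star was at (5.5, 6.0) in frame 1 and (7.6, 9.5) in frame 3.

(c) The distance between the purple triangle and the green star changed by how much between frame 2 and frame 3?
+0.7

Distance in frame 2: 5.5. Distance in frame 3: 6.2.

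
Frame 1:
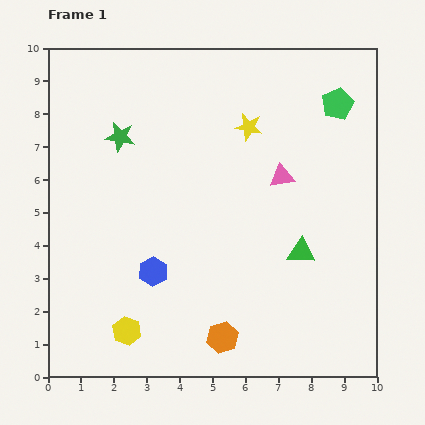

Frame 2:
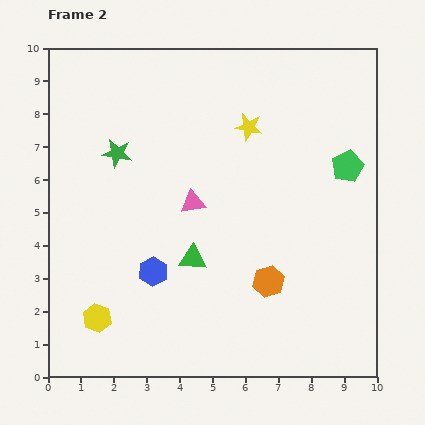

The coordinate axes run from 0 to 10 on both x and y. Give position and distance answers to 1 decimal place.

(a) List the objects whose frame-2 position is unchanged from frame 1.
the yellow star, the blue hexagon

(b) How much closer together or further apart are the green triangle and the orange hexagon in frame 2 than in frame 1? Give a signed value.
-1.1

Distance in frame 1: 3.5. Distance in frame 2: 2.4.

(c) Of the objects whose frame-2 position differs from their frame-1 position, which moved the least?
the green star

(moved 0.5)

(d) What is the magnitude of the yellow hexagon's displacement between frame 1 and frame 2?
1.0

The yellow hexagon moved from (2.4, 1.4) to (1.5, 1.8), a distance of √(0.9² + 0.4²) ≈ 1.0.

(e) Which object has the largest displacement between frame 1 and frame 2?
the green triangle

(moved 3.3; next 2.8)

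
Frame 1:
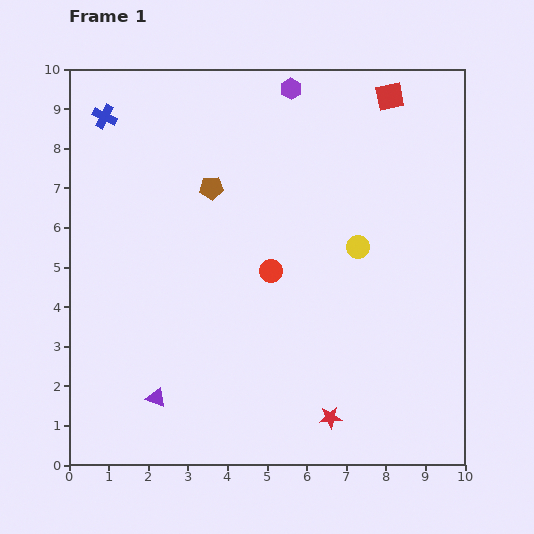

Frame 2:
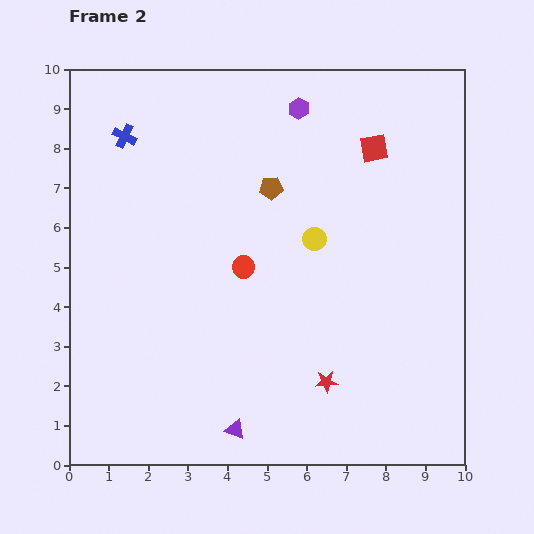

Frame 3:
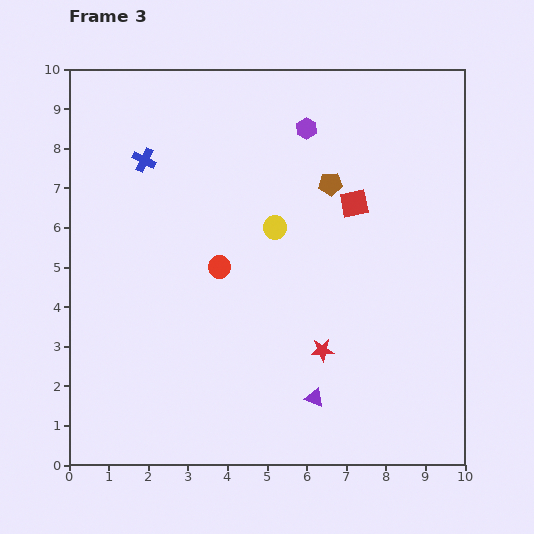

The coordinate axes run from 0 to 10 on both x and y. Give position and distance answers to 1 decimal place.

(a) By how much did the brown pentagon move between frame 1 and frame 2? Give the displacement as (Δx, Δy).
(1.5, 0.0)

The brown pentagon was at (3.6, 7.0) in frame 1 and (5.1, 7.0) in frame 2.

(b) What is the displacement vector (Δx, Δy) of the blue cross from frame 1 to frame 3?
(1.0, -1.1)

The blue cross was at (0.9, 8.8) in frame 1 and (1.9, 7.7) in frame 3.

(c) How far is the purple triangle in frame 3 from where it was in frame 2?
2.2

The purple triangle moved from (4.2, 0.9) to (6.2, 1.7), a distance of √(2.0² + 0.8²) ≈ 2.2.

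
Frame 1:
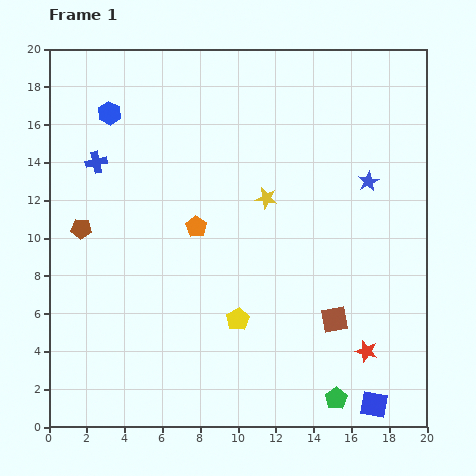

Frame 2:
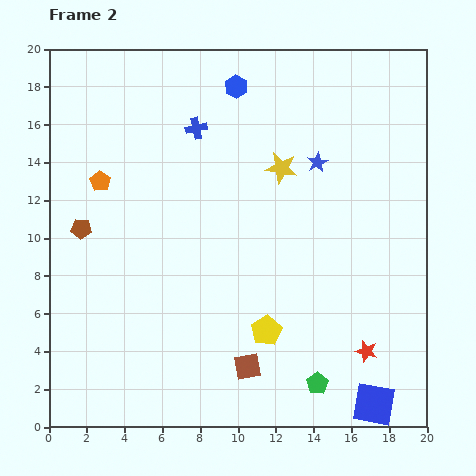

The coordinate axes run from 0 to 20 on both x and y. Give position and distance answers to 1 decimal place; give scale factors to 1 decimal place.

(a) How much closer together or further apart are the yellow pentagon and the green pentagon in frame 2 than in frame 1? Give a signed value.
-2.8

Distance in frame 1: 6.7. Distance in frame 2: 3.9.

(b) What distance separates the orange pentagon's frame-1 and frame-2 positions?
5.6

The orange pentagon moved from (7.8, 10.6) to (2.7, 13.0), a distance of √(5.1² + 2.4²) ≈ 5.6.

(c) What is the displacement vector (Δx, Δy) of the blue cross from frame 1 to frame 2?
(5.3, 1.8)

The blue cross was at (2.5, 14.0) in frame 1 and (7.8, 15.8) in frame 2.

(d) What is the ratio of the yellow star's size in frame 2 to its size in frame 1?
1.5×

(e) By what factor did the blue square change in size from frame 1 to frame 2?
1.6×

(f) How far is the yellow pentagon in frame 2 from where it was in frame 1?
1.6

The yellow pentagon moved from (10.0, 5.7) to (11.5, 5.1), a distance of √(1.5² + 0.6²) ≈ 1.6.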